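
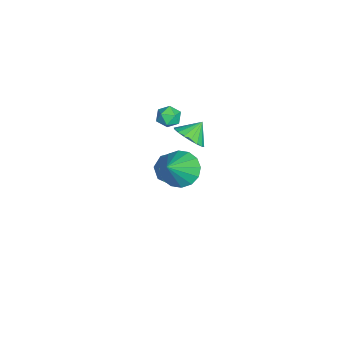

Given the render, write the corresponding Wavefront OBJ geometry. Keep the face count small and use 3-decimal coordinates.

v -3.92 2.193 -0.43
v -3.264 2.413 -0.179
v -3.896 1.267 0.319
v -3.24 1.487 0.57
v -3.843 1.883 0.717
v -3.858 2.456 0.254
v -3.302 1.224 -0.114
v -3.317 1.797 -0.577
v -2.883 1.814 0.017
v -3.217 2.222 0.531
v -3.943 1.458 -0.391
v -4.277 1.866 0.123
v -2.277 3.007 -0.35
v -1.629 2.787 0.337
v -2.883 3.653 0.43
v -1.466 3.147 0.164
v -1.465 3.48 -0.111
v -1.624 3.719 -0.433
v -1.913 3.817 -0.739
v -2.273 3.754 -0.967
v -2.635 3.544 -1.074
v -2.926 3.227 -1.037
v -3.088 2.866 -0.863
v -3.089 2.533 -0.588
v -2.93 2.294 -0.266
v -2.641 2.196 0.04
v -2.281 2.259 0.268
v -1.919 2.47 0.375
v 2.874 2.984 2.107
v 3.528 2.604 1.364
v 4.166 2.456 3.513
v 3.674 3.13 1.427
v 3.606 3.616 1.672
v 3.342 3.932 2.034
v 2.952 3.995 2.416
v 2.542 3.787 2.714
v 2.221 3.363 2.851
v 2.075 2.838 2.788
v 2.143 2.352 2.542
v 2.407 2.035 2.181
v 2.796 1.973 1.799
v 3.207 2.181 1.5
v -3.34 2.057 -4.16
v -2.67 2.013 -4.901
v -1.449 2.42 -3.82
v -2.12 2.463 -3.08
v -2.973 2.711 -4.821
v -1.753 3.118 -3.741
v -3.491 3.026 -4.354
v -2.271 3.433 -3.274
v -3.921 2.773 -3.774
v -2.701 3.18 -2.693
v -4.011 2.1 -3.42
v -2.79 2.507 -2.339
v -3.707 1.402 -3.499
v -2.487 1.809 -2.419
v -3.189 1.087 -3.966
v -1.969 1.494 -2.886
v -2.759 1.34 -4.547
v -1.539 1.747 -3.466
f 1 12 6
f 1 6 2
f 1 2 8
f 1 8 11
f 1 11 12
f 2 6 10
f 6 12 5
f 12 11 3
f 11 8 7
f 8 2 9
f 4 10 5
f 4 5 3
f 4 3 7
f 4 7 9
f 4 9 10
f 5 10 6
f 3 5 12
f 7 3 11
f 9 7 8
f 10 9 2
f 14 13 16
f 14 16 15
f 16 13 17
f 16 17 15
f 17 13 18
f 17 18 15
f 18 13 19
f 18 19 15
f 19 13 20
f 19 20 15
f 20 13 21
f 20 21 15
f 21 13 22
f 21 22 15
f 22 13 23
f 22 23 15
f 23 13 24
f 23 24 15
f 24 13 25
f 24 25 15
f 25 13 26
f 25 26 15
f 26 13 27
f 26 27 15
f 27 13 28
f 27 28 15
f 28 13 14
f 28 14 15
f 30 29 32
f 30 32 31
f 32 29 33
f 32 33 31
f 33 29 34
f 33 34 31
f 34 29 35
f 34 35 31
f 35 29 36
f 35 36 31
f 36 29 37
f 36 37 31
f 37 29 38
f 37 38 31
f 38 29 39
f 38 39 31
f 39 29 40
f 39 40 31
f 40 29 41
f 40 41 31
f 41 29 42
f 41 42 31
f 42 29 30
f 42 30 31
f 44 43 47
f 44 47 45
f 45 47 48
f 45 48 46
f 47 43 49
f 47 49 48
f 48 49 50
f 48 50 46
f 49 43 51
f 49 51 50
f 50 51 52
f 50 52 46
f 51 43 53
f 51 53 52
f 52 53 54
f 52 54 46
f 53 43 55
f 53 55 54
f 54 55 56
f 54 56 46
f 55 43 57
f 55 57 56
f 56 57 58
f 56 58 46
f 57 43 59
f 57 59 58
f 58 59 60
f 58 60 46
f 59 43 44
f 59 44 60
f 60 44 45
f 60 45 46



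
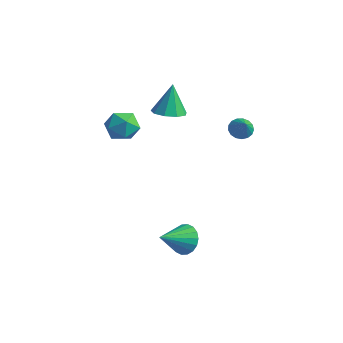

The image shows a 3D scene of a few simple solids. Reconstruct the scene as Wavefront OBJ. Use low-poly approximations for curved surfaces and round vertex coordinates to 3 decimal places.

v -3.267 -0.537 3.696
v -2.513 -0.74 2.992
v -4.287 -1.66 2.928
v -3.533 -1.863 2.224
v -3.413 -2.164 3.224
v -2.783 -1.47 3.699
v -4.017 -0.93 2.221
v -3.387 -0.236 2.696
v -2.977 -0.983 2.08
v -2.603 -1.746 2.7
v -4.197 -0.654 3.22
v -3.823 -1.417 3.84
v 0.877 3.265 2.657
v 1.262 2.936 2.188
v 1.623 2.815 3.583
v 1.406 3.231 2.215
v 1.43 3.535 2.344
v 1.326 3.776 2.544
v 1.12 3.9 2.771
v 0.859 3.879 2.971
v 0.601 3.717 3.1
v 0.407 3.451 3.127
v 0.321 3.143 3.047
v 0.362 2.862 2.877
v 0.521 2.674 2.658
v 0.762 2.621 2.438
v 1.029 2.715 2.268
v 3.153 -3.192 -1.431
v 3.701 -2.865 -0.742
v 2.947 -4.748 -0.529
v 3.319 -2.744 -0.622
v 2.904 -2.713 -0.663
v 2.538 -2.776 -0.855
v 2.294 -2.922 -1.162
v 2.22 -3.122 -1.523
v 2.332 -3.335 -1.865
v 2.605 -3.52 -2.121
v 2.988 -3.641 -2.241
v 3.403 -3.672 -2.2
v 3.769 -3.609 -2.007
v 4.012 -3.463 -1.7
v 4.086 -3.263 -1.34
v 3.975 -3.05 -0.998
v -3.544 2.365 2.283
v -3.076 1.559 2.586
v -3.796 2.915 4.137
v -2.638 2.058 2.497
v -2.624 2.701 2.308
v -3.04 3.187 2.108
v -3.692 3.288 1.989
v -4.275 2.957 2.008
v -4.516 2.349 2.156
v -4.302 1.749 2.363
v -3.733 1.436 2.533
f 1 12 6
f 1 6 2
f 1 2 8
f 1 8 11
f 1 11 12
f 2 6 10
f 6 12 5
f 12 11 3
f 11 8 7
f 8 2 9
f 4 10 5
f 4 5 3
f 4 3 7
f 4 7 9
f 4 9 10
f 5 10 6
f 3 5 12
f 7 3 11
f 9 7 8
f 10 9 2
f 14 13 16
f 14 16 15
f 16 13 17
f 16 17 15
f 17 13 18
f 17 18 15
f 18 13 19
f 18 19 15
f 19 13 20
f 19 20 15
f 20 13 21
f 20 21 15
f 21 13 22
f 21 22 15
f 22 13 23
f 22 23 15
f 23 13 24
f 23 24 15
f 24 13 25
f 24 25 15
f 25 13 26
f 25 26 15
f 26 13 27
f 26 27 15
f 27 13 14
f 27 14 15
f 29 28 31
f 29 31 30
f 31 28 32
f 31 32 30
f 32 28 33
f 32 33 30
f 33 28 34
f 33 34 30
f 34 28 35
f 34 35 30
f 35 28 36
f 35 36 30
f 36 28 37
f 36 37 30
f 37 28 38
f 37 38 30
f 38 28 39
f 38 39 30
f 39 28 40
f 39 40 30
f 40 28 41
f 40 41 30
f 41 28 42
f 41 42 30
f 42 28 43
f 42 43 30
f 43 28 29
f 43 29 30
f 45 44 47
f 45 47 46
f 47 44 48
f 47 48 46
f 48 44 49
f 48 49 46
f 49 44 50
f 49 50 46
f 50 44 51
f 50 51 46
f 51 44 52
f 51 52 46
f 52 44 53
f 52 53 46
f 53 44 54
f 53 54 46
f 54 44 45
f 54 45 46



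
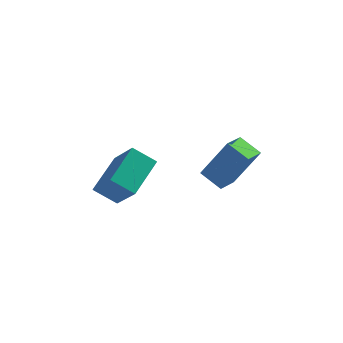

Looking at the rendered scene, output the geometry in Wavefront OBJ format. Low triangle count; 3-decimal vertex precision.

v 3.617 0.971 3.072
v 3.021 1.443 3.405
v 4.017 1.677 2.786
v 3.42 2.149 3.119
v 4.4 1.051 4.361
v 3.803 1.523 4.694
v 4.799 1.757 4.075
v 4.203 2.229 4.408
v -0.182 1.874 2.258
v 0.446 3.057 2.758
v 0.549 1.694 1.765
v 1.177 2.878 2.265
v 0.383 1.102 3.375
v 1.011 2.286 3.875
v 1.114 0.923 2.882
v 1.742 2.106 3.382
f 2 4 1
f 5 2 1
f 1 4 3
f 3 5 1
f 2 8 4
f 6 2 5
f 6 8 2
f 4 8 3
f 7 5 3
f 3 8 7
f 7 6 5
f 8 6 7
f 10 12 9
f 13 10 9
f 9 12 11
f 11 13 9
f 10 16 12
f 14 10 13
f 14 16 10
f 12 16 11
f 15 13 11
f 11 16 15
f 15 14 13
f 16 14 15



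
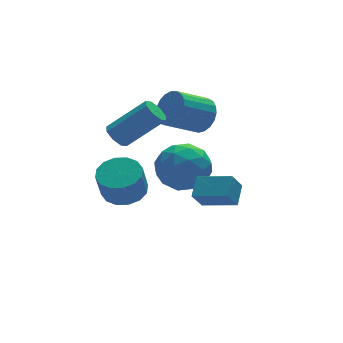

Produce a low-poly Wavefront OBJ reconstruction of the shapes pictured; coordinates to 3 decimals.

v -1.39 3.497 -0.968
v -0.777 4.164 -0.621
v -1.138 3.81 0.695
v -1.75 3.143 0.348
v -1.214 4.405 -0.676
v -1.575 4.051 0.64
v -1.698 4.403 -0.81
v -2.059 4.049 0.507
v -2.099 4.158 -0.985
v -2.46 3.804 0.331
v -2.311 3.735 -1.157
v -2.672 3.382 0.16
v -2.275 3.249 -1.277
v -2.636 2.896 0.039
v -2.002 2.83 -1.315
v -2.363 2.476 0.001
v -1.565 2.589 -1.26
v -1.926 2.235 0.056
v -1.081 2.591 -1.127
v -1.442 2.237 0.19
v -0.68 2.836 -0.951
v -1.041 2.482 0.365
v -0.468 3.258 -0.78
v -0.829 2.905 0.537
v -0.504 3.744 -0.659
v -0.865 3.391 0.657
v 1.963 3.382 2.687
v 2.363 3.668 3.429
v 0.917 3.543 4.256
v 0.517 3.258 3.513
v 2.248 3.985 3.276
v 0.802 3.86 4.103
v 2.084 4.198 3.022
v 0.639 4.073 3.849
v 1.899 4.27 2.709
v 0.454 4.145 3.536
v 1.725 4.188 2.393
v 0.28 4.064 3.22
v 1.592 3.967 2.127
v 0.147 3.843 2.954
v 1.524 3.645 1.958
v 0.078 3.521 2.785
v 1.531 3.278 1.916
v 0.085 3.153 2.742
v 1.613 2.928 2.006
v 0.167 2.804 2.833
v 1.755 2.657 2.214
v 0.309 2.533 3.041
v 1.933 2.512 2.504
v 0.488 2.387 3.331
v 2.117 2.517 2.825
v 0.671 2.392 3.652
v 2.273 2.671 3.122
v 0.828 2.547 3.949
v 2.377 2.949 3.345
v 0.931 2.824 4.171
v 2.408 3.301 3.453
v 0.963 3.177 4.28
v -0.103 3.432 0.363
v 0.907 4.182 0.273
v 1.053 1.818 -0.113
v 2.063 2.568 -0.203
v 1.537 2.352 0.923
v 0.822 3.35 1.217
v 1.138 2.65 -1.057
v 0.423 3.648 -0.763
v 1.674 3.699 -0.605
v 1.921 3.515 0.618
v 0.039 2.485 -0.458
v 0.286 2.301 0.765
v 0.3 3.949 0.36
v 1.66 2.051 -0.2
v 1.35 1.924 0.462
v 1.944 2.366 0.409
v 0.251 3.459 0.915
v 0.844 3.9 0.862
v 1.215 2.825 1.244
v 1.116 2.1 -0.702
v 1.709 2.541 -0.755
v 0.016 3.634 -0.249
v 0.61 4.076 -0.302
v 0.745 3.175 -1.084
v 1.345 4.106 -0.21
v 2.025 3.157 -0.489
v 1.481 3.205 -0.991
v 1.06 3.792 -0.818
v 1.49 3.998 0.51
v 2.17 3.049 0.23
v 1.86 2.922 0.892
v 1.44 3.508 1.065
v 1.941 3.714 -0.006
v -0.21 2.951 -0.07
v 0.47 2.002 -0.35
v 0.52 2.492 -0.905
v 0.1 3.078 -0.732
v -0.065 2.843 0.649
v 0.615 1.894 0.37
v 0.9 2.208 0.978
v 0.479 2.795 1.151
v 0.019 2.286 0.166
v -0.446 -1.121 1.262
v 0.063 -0.409 1.805
v 0.091 -0.886 0.452
v 0.6 -0.174 0.995
v 0.58 -2.146 1.645
v 1.089 -1.434 2.188
v 1.117 -1.911 0.835
v 1.626 -1.199 1.378
v -1.655 3.599 2.194
v -1.207 3.695 1.762
v 0.283 3.176 3.193
v -0.165 3.081 3.626
v -1.309 4.094 2.013
v 0.181 3.575 3.444
v -1.614 4.203 2.37
v -0.124 3.684 3.801
v -1.943 3.958 2.625
v -0.453 3.44 4.056
v -2.103 3.504 2.627
v -0.613 2.985 4.058
v -2.001 3.105 2.376
v -0.511 2.586 3.807
v -1.696 2.996 2.019
v -0.206 2.477 3.45
v -1.367 3.24 1.764
v 0.123 2.722 3.195
f 2 1 5
f 2 5 3
f 3 5 6
f 3 6 4
f 5 1 7
f 5 7 6
f 6 7 8
f 6 8 4
f 7 1 9
f 7 9 8
f 8 9 10
f 8 10 4
f 9 1 11
f 9 11 10
f 10 11 12
f 10 12 4
f 11 1 13
f 11 13 12
f 12 13 14
f 12 14 4
f 13 1 15
f 13 15 14
f 14 15 16
f 14 16 4
f 15 1 17
f 15 17 16
f 16 17 18
f 16 18 4
f 17 1 19
f 17 19 18
f 18 19 20
f 18 20 4
f 19 1 21
f 19 21 20
f 20 21 22
f 20 22 4
f 21 1 23
f 21 23 22
f 22 23 24
f 22 24 4
f 23 1 25
f 23 25 24
f 24 25 26
f 24 26 4
f 25 1 2
f 25 2 26
f 26 2 3
f 26 3 4
f 28 27 31
f 28 31 29
f 29 31 32
f 29 32 30
f 31 27 33
f 31 33 32
f 32 33 34
f 32 34 30
f 33 27 35
f 33 35 34
f 34 35 36
f 34 36 30
f 35 27 37
f 35 37 36
f 36 37 38
f 36 38 30
f 37 27 39
f 37 39 38
f 38 39 40
f 38 40 30
f 39 27 41
f 39 41 40
f 40 41 42
f 40 42 30
f 41 27 43
f 41 43 42
f 42 43 44
f 42 44 30
f 43 27 45
f 43 45 44
f 44 45 46
f 44 46 30
f 45 27 47
f 45 47 46
f 46 47 48
f 46 48 30
f 47 27 49
f 47 49 48
f 48 49 50
f 48 50 30
f 49 27 51
f 49 51 50
f 50 51 52
f 50 52 30
f 51 27 53
f 51 53 52
f 52 53 54
f 52 54 30
f 53 27 55
f 53 55 54
f 54 55 56
f 54 56 30
f 55 27 57
f 55 57 56
f 56 57 58
f 56 58 30
f 57 27 28
f 57 28 58
f 58 28 29
f 58 29 30
f 59 96 75
f 96 70 99
f 75 99 64
f 96 99 75
f 59 75 71
f 75 64 76
f 71 76 60
f 75 76 71
f 59 71 80
f 71 60 81
f 80 81 66
f 71 81 80
f 59 80 92
f 80 66 95
f 92 95 69
f 80 95 92
f 59 92 96
f 92 69 100
f 96 100 70
f 92 100 96
f 60 76 87
f 76 64 90
f 87 90 68
f 76 90 87
f 64 99 77
f 99 70 98
f 77 98 63
f 99 98 77
f 70 100 97
f 100 69 93
f 97 93 61
f 100 93 97
f 69 95 94
f 95 66 82
f 94 82 65
f 95 82 94
f 66 81 86
f 81 60 83
f 86 83 67
f 81 83 86
f 62 88 74
f 88 68 89
f 74 89 63
f 88 89 74
f 62 74 72
f 74 63 73
f 72 73 61
f 74 73 72
f 62 72 79
f 72 61 78
f 79 78 65
f 72 78 79
f 62 79 84
f 79 65 85
f 84 85 67
f 79 85 84
f 62 84 88
f 84 67 91
f 88 91 68
f 84 91 88
f 63 89 77
f 89 68 90
f 77 90 64
f 89 90 77
f 61 73 97
f 73 63 98
f 97 98 70
f 73 98 97
f 65 78 94
f 78 61 93
f 94 93 69
f 78 93 94
f 67 85 86
f 85 65 82
f 86 82 66
f 85 82 86
f 68 91 87
f 91 67 83
f 87 83 60
f 91 83 87
f 102 104 101
f 105 102 101
f 101 104 103
f 103 105 101
f 102 108 104
f 106 102 105
f 106 108 102
f 104 108 103
f 107 105 103
f 103 108 107
f 107 106 105
f 108 106 107
f 110 109 113
f 110 113 111
f 111 113 114
f 111 114 112
f 113 109 115
f 113 115 114
f 114 115 116
f 114 116 112
f 115 109 117
f 115 117 116
f 116 117 118
f 116 118 112
f 117 109 119
f 117 119 118
f 118 119 120
f 118 120 112
f 119 109 121
f 119 121 120
f 120 121 122
f 120 122 112
f 121 109 123
f 121 123 122
f 122 123 124
f 122 124 112
f 123 109 125
f 123 125 124
f 124 125 126
f 124 126 112
f 125 109 110
f 125 110 126
f 126 110 111
f 126 111 112



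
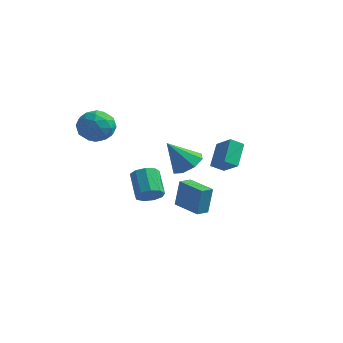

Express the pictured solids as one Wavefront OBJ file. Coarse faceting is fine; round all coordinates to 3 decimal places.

v -3.746 -1.935 2.918
v -3.226 -1.611 3.912
v -3.474 -3.749 3.368
v -2.954 -3.425 4.362
v -4.101 -3.256 4.22
v -4.269 -2.135 3.942
v -2.431 -3.225 3.338
v -2.599 -2.104 3.06
v -2.414 -2.408 4.171
v -3.446 -2.428 4.717
v -3.254 -2.932 2.563
v -4.286 -2.952 3.109
v -3.51 -1.614 3.376
v -3.19 -3.746 3.904
v -3.864 -3.647 3.821
v -3.559 -3.457 4.405
v -4.123 -1.922 3.394
v -3.817 -1.732 3.978
v -4.331 -2.699 4.159
v -2.883 -3.628 3.302
v -2.577 -3.438 3.886
v -3.141 -1.903 2.875
v -2.836 -1.713 3.459
v -2.369 -2.661 3.121
v -2.727 -1.892 4.112
v -2.567 -2.958 4.377
v -2.26 -2.84 3.775
v -2.359 -2.181 3.612
v -3.334 -1.903 4.433
v -3.174 -2.97 4.697
v -3.848 -2.871 4.614
v -3.946 -2.212 4.451
v -2.856 -2.372 4.585
v -3.526 -2.39 2.583
v -3.366 -3.457 2.847
v -2.754 -3.148 2.829
v -2.852 -2.489 2.666
v -4.133 -2.402 2.903
v -3.973 -3.468 3.168
v -4.341 -3.179 3.668
v -4.44 -2.52 3.505
v -3.844 -2.988 2.695
v -1.323 2.357 -4.046
v -1.134 2.573 -2.249
v -1.075 3.171 -4.17
v -0.886 3.387 -2.373
v 0.466 1.793 -4.167
v 0.655 2.009 -2.37
v 0.714 2.607 -4.291
v 0.903 2.823 -2.494
v 3.101 -1.51 1.601
v 4.186 -1.949 2.369
v 2.813 -0.291 2.706
v 3.898 -0.731 3.474
v 3.642 -0.969 1.146
v 4.727 -1.409 1.914
v 3.354 0.249 2.251
v 4.439 -0.19 3.019
v -2.807 2.063 -3.589
v -2.476 1.62 -2.904
v -3.462 2.674 -1.746
v -3.793 3.117 -2.431
v -2.125 2.092 -3.033
v -3.111 3.146 -1.876
v -2.093 2.549 -3.423
v -3.079 3.603 -2.266
v -2.395 2.78 -3.89
v -3.381 3.834 -2.733
v -2.89 2.675 -4.216
v -3.876 3.729 -3.059
v -3.346 2.283 -4.248
v -4.332 3.337 -3.091
v -3.55 1.789 -3.972
v -4.536 2.843 -2.815
v -3.406 1.423 -3.516
v -4.393 2.477 -2.359
v -2.982 1.356 -3.094
v -3.968 2.41 -1.937
v 0.511 0.603 0.343
v 0.966 1.354 0.918
v -0.411 -0.103 1.997
v 0.256 1.583 0.619
v -0.305 1.238 0.159
v -0.388 0.52 -0.193
v 0.056 -0.149 -0.231
v 0.766 -0.378 0.067
v 1.327 -0.032 0.527
v 1.41 0.685 0.88
f 1 38 17
f 38 12 41
f 17 41 6
f 38 41 17
f 1 17 13
f 17 6 18
f 13 18 2
f 17 18 13
f 1 13 22
f 13 2 23
f 22 23 8
f 13 23 22
f 1 22 34
f 22 8 37
f 34 37 11
f 22 37 34
f 1 34 38
f 34 11 42
f 38 42 12
f 34 42 38
f 2 18 29
f 18 6 32
f 29 32 10
f 18 32 29
f 6 41 19
f 41 12 40
f 19 40 5
f 41 40 19
f 12 42 39
f 42 11 35
f 39 35 3
f 42 35 39
f 11 37 36
f 37 8 24
f 36 24 7
f 37 24 36
f 8 23 28
f 23 2 25
f 28 25 9
f 23 25 28
f 4 30 16
f 30 10 31
f 16 31 5
f 30 31 16
f 4 16 14
f 16 5 15
f 14 15 3
f 16 15 14
f 4 14 21
f 14 3 20
f 21 20 7
f 14 20 21
f 4 21 26
f 21 7 27
f 26 27 9
f 21 27 26
f 4 26 30
f 26 9 33
f 30 33 10
f 26 33 30
f 5 31 19
f 31 10 32
f 19 32 6
f 31 32 19
f 3 15 39
f 15 5 40
f 39 40 12
f 15 40 39
f 7 20 36
f 20 3 35
f 36 35 11
f 20 35 36
f 9 27 28
f 27 7 24
f 28 24 8
f 27 24 28
f 10 33 29
f 33 9 25
f 29 25 2
f 33 25 29
f 44 46 43
f 47 44 43
f 43 46 45
f 45 47 43
f 44 50 46
f 48 44 47
f 48 50 44
f 46 50 45
f 49 47 45
f 45 50 49
f 49 48 47
f 50 48 49
f 52 54 51
f 55 52 51
f 51 54 53
f 53 55 51
f 52 58 54
f 56 52 55
f 56 58 52
f 54 58 53
f 57 55 53
f 53 58 57
f 57 56 55
f 58 56 57
f 60 59 63
f 60 63 61
f 61 63 64
f 61 64 62
f 63 59 65
f 63 65 64
f 64 65 66
f 64 66 62
f 65 59 67
f 65 67 66
f 66 67 68
f 66 68 62
f 67 59 69
f 67 69 68
f 68 69 70
f 68 70 62
f 69 59 71
f 69 71 70
f 70 71 72
f 70 72 62
f 71 59 73
f 71 73 72
f 72 73 74
f 72 74 62
f 73 59 75
f 73 75 74
f 74 75 76
f 74 76 62
f 75 59 77
f 75 77 76
f 76 77 78
f 76 78 62
f 77 59 60
f 77 60 78
f 78 60 61
f 78 61 62
f 80 79 82
f 80 82 81
f 82 79 83
f 82 83 81
f 83 79 84
f 83 84 81
f 84 79 85
f 84 85 81
f 85 79 86
f 85 86 81
f 86 79 87
f 86 87 81
f 87 79 88
f 87 88 81
f 88 79 80
f 88 80 81



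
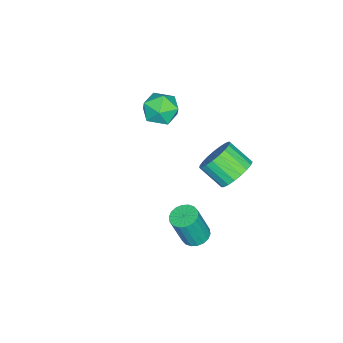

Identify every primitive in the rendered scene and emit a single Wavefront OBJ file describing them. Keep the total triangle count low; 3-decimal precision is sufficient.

v -1.613 2.132 1.374
v -0.821 1.663 0.868
v -0.976 0.419 1.78
v -1.767 0.888 2.286
v -0.612 1.872 1.189
v -0.767 0.628 2.101
v -0.576 2.127 1.542
v -0.731 0.882 2.454
v -0.72 2.382 1.866
v -0.874 1.138 2.778
v -1.017 2.594 2.105
v -1.172 1.35 3.017
v -1.418 2.726 2.218
v -1.572 1.482 3.129
v -1.852 2.755 2.185
v -2.007 1.511 3.096
v -2.245 2.677 2.011
v -2.399 1.433 2.923
v -2.529 2.505 1.728
v -2.683 1.26 2.639
v -2.654 2.268 1.383
v -2.808 1.023 2.294
v -2.599 2.007 1.037
v -2.754 0.763 1.948
v -2.374 1.768 0.749
v -2.528 0.524 1.66
v -2.017 1.592 0.569
v -2.171 0.348 1.481
v -1.59 1.51 0.529
v -1.745 0.266 1.44
v -1.167 1.535 0.634
v -1.322 0.291 1.546
v -3.264 -1.717 3.523
v -2.631 -1.999 2.704
v -3.869 -3.341 3.616
v -3.236 -3.623 2.797
v -2.805 -3.375 3.747
v -2.431 -2.372 3.69
v -4.069 -2.968 2.63
v -3.695 -1.965 2.573
v -3.129 -2.773 2.152
v -2.348 -3.024 2.842
v -4.152 -2.316 3.478
v -3.371 -2.567 4.168
v 2.805 1.882 0.826
v 3.507 1.943 0.676
v 3.936 1.499 2.504
v 3.235 1.438 2.654
v 3.427 2.24 0.766
v 3.857 1.796 2.595
v 3.224 2.466 0.869
v 3.654 2.022 2.697
v 2.938 2.576 0.963
v 3.368 2.132 2.791
v 2.626 2.549 1.03
v 3.056 2.105 2.858
v 2.349 2.389 1.056
v 2.779 1.946 2.885
v 2.163 2.13 1.037
v 2.593 1.686 2.865
v 2.104 1.821 0.976
v 2.533 1.377 2.804
v 2.183 1.524 0.885
v 2.613 1.08 2.714
v 2.386 1.298 0.783
v 2.816 0.854 2.611
v 2.672 1.188 0.689
v 3.102 0.744 2.517
v 2.984 1.215 0.622
v 3.414 0.771 2.45
v 3.261 1.374 0.595
v 3.691 0.931 2.424
v 3.447 1.634 0.615
v 3.877 1.19 2.443
f 2 1 5
f 2 5 3
f 3 5 6
f 3 6 4
f 5 1 7
f 5 7 6
f 6 7 8
f 6 8 4
f 7 1 9
f 7 9 8
f 8 9 10
f 8 10 4
f 9 1 11
f 9 11 10
f 10 11 12
f 10 12 4
f 11 1 13
f 11 13 12
f 12 13 14
f 12 14 4
f 13 1 15
f 13 15 14
f 14 15 16
f 14 16 4
f 15 1 17
f 15 17 16
f 16 17 18
f 16 18 4
f 17 1 19
f 17 19 18
f 18 19 20
f 18 20 4
f 19 1 21
f 19 21 20
f 20 21 22
f 20 22 4
f 21 1 23
f 21 23 22
f 22 23 24
f 22 24 4
f 23 1 25
f 23 25 24
f 24 25 26
f 24 26 4
f 25 1 27
f 25 27 26
f 26 27 28
f 26 28 4
f 27 1 29
f 27 29 28
f 28 29 30
f 28 30 4
f 29 1 31
f 29 31 30
f 30 31 32
f 30 32 4
f 31 1 2
f 31 2 32
f 32 2 3
f 32 3 4
f 33 44 38
f 33 38 34
f 33 34 40
f 33 40 43
f 33 43 44
f 34 38 42
f 38 44 37
f 44 43 35
f 43 40 39
f 40 34 41
f 36 42 37
f 36 37 35
f 36 35 39
f 36 39 41
f 36 41 42
f 37 42 38
f 35 37 44
f 39 35 43
f 41 39 40
f 42 41 34
f 46 45 49
f 46 49 47
f 47 49 50
f 47 50 48
f 49 45 51
f 49 51 50
f 50 51 52
f 50 52 48
f 51 45 53
f 51 53 52
f 52 53 54
f 52 54 48
f 53 45 55
f 53 55 54
f 54 55 56
f 54 56 48
f 55 45 57
f 55 57 56
f 56 57 58
f 56 58 48
f 57 45 59
f 57 59 58
f 58 59 60
f 58 60 48
f 59 45 61
f 59 61 60
f 60 61 62
f 60 62 48
f 61 45 63
f 61 63 62
f 62 63 64
f 62 64 48
f 63 45 65
f 63 65 64
f 64 65 66
f 64 66 48
f 65 45 67
f 65 67 66
f 66 67 68
f 66 68 48
f 67 45 69
f 67 69 68
f 68 69 70
f 68 70 48
f 69 45 71
f 69 71 70
f 70 71 72
f 70 72 48
f 71 45 73
f 71 73 72
f 72 73 74
f 72 74 48
f 73 45 46
f 73 46 74
f 74 46 47
f 74 47 48



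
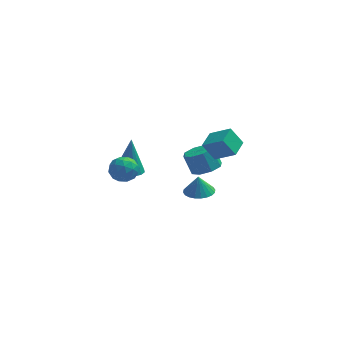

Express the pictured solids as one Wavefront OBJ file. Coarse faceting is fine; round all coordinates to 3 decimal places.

v 0.401 2.073 -1.803
v 1.141 2.419 -1.608
v 0.699 2.754 -0.522
v -0.041 2.407 -0.717
v 0.744 2.834 -1.898
v 0.301 3.168 -0.811
v 0.146 2.802 -2.132
v -0.297 3.137 -1.045
v -0.302 2.344 -2.173
v -0.745 2.678 -1.087
v -0.339 1.726 -1.998
v -0.781 2.061 -0.912
v 0.059 1.312 -1.709
v -0.384 1.646 -0.622
v 0.657 1.343 -1.475
v 0.214 1.678 -0.388
v 1.105 1.802 -1.433
v 0.662 2.136 -0.347
v -3.92 -3.56 3
v -3.55 -3.236 2.411
v -3.23 -4.584 2.869
v -2.86 -4.26 2.28
v -2.756 -3.993 2.992
v -3.183 -3.36 3.073
v -3.597 -4.46 2.207
v -4.024 -3.827 2.288
v -3.351 -3.792 1.921
v -2.831 -3.503 2.406
v -3.949 -4.317 2.874
v -3.429 -4.028 3.359
v -3.796 -3.308 2.717
v -2.984 -4.512 2.563
v -2.923 -4.355 2.982
v -2.706 -4.165 2.635
v -3.58 -3.381 3.106
v -3.362 -3.19 2.76
v -2.895 -3.636 3.102
v -3.418 -4.63 2.52
v -3.2 -4.439 2.174
v -4.074 -3.655 2.645
v -3.857 -3.465 2.298
v -3.885 -4.184 2.178
v -3.461 -3.444 2.082
v -3.055 -4.046 2.006
v -3.489 -4.164 1.963
v -3.74 -3.792 2.01
v -3.155 -3.275 2.368
v -2.75 -3.877 2.291
v -2.689 -3.72 2.71
v -2.939 -3.348 2.757
v -3.038 -3.601 2.08
v -4.03 -3.943 2.989
v -3.625 -4.545 2.912
v -3.841 -4.472 2.523
v -4.091 -4.1 2.57
v -3.725 -3.774 3.274
v -3.319 -4.376 3.198
v -3.04 -4.028 3.27
v -3.291 -3.656 3.317
v -3.742 -4.219 3.2
v -3.553 2.802 -2.659
v -2.833 3.089 -2.745
v -3.467 3.218 -0.541
v -3.078 3.405 -2.797
v -3.451 3.56 -2.812
v -3.851 3.512 -2.786
v -4.171 3.273 -2.726
v -4.326 2.908 -2.648
v -4.273 2.515 -2.573
v -4.028 2.199 -2.521
v -3.655 2.044 -2.506
v -3.255 2.092 -2.532
v -2.935 2.331 -2.591
v -2.78 2.696 -2.669
v 0.177 0.488 1.153
v 1.198 0.03 1.872
v 0.545 1.526 1.292
v 1.566 1.068 2.012
v 0.814 0.392 0.188
v 1.835 -0.066 0.908
v 1.182 1.43 0.328
v 2.203 0.972 1.047
v 0.087 -1.015 -1.147
v 0.718 -1.484 -1.072
v 0.033 -0.925 -0.133
v 0.851 -1.207 -1.09
v 0.868 -0.9 -1.116
v 0.766 -0.611 -1.147
v 0.561 -0.383 -1.178
v 0.283 -0.252 -1.204
v -0.024 -0.236 -1.222
v -0.315 -0.339 -1.228
v -0.544 -0.545 -1.222
v -0.677 -0.823 -1.205
v -0.694 -1.129 -1.179
v -0.592 -1.418 -1.148
v -0.387 -1.646 -1.117
v -0.109 -1.778 -1.09
v 0.198 -1.793 -1.073
v 0.488 -1.69 -1.066
f 2 1 5
f 2 5 3
f 3 5 6
f 3 6 4
f 5 1 7
f 5 7 6
f 6 7 8
f 6 8 4
f 7 1 9
f 7 9 8
f 8 9 10
f 8 10 4
f 9 1 11
f 9 11 10
f 10 11 12
f 10 12 4
f 11 1 13
f 11 13 12
f 12 13 14
f 12 14 4
f 13 1 15
f 13 15 14
f 14 15 16
f 14 16 4
f 15 1 17
f 15 17 16
f 16 17 18
f 16 18 4
f 17 1 2
f 17 2 18
f 18 2 3
f 18 3 4
f 19 56 35
f 56 30 59
f 35 59 24
f 56 59 35
f 19 35 31
f 35 24 36
f 31 36 20
f 35 36 31
f 19 31 40
f 31 20 41
f 40 41 26
f 31 41 40
f 19 40 52
f 40 26 55
f 52 55 29
f 40 55 52
f 19 52 56
f 52 29 60
f 56 60 30
f 52 60 56
f 20 36 47
f 36 24 50
f 47 50 28
f 36 50 47
f 24 59 37
f 59 30 58
f 37 58 23
f 59 58 37
f 30 60 57
f 60 29 53
f 57 53 21
f 60 53 57
f 29 55 54
f 55 26 42
f 54 42 25
f 55 42 54
f 26 41 46
f 41 20 43
f 46 43 27
f 41 43 46
f 22 48 34
f 48 28 49
f 34 49 23
f 48 49 34
f 22 34 32
f 34 23 33
f 32 33 21
f 34 33 32
f 22 32 39
f 32 21 38
f 39 38 25
f 32 38 39
f 22 39 44
f 39 25 45
f 44 45 27
f 39 45 44
f 22 44 48
f 44 27 51
f 48 51 28
f 44 51 48
f 23 49 37
f 49 28 50
f 37 50 24
f 49 50 37
f 21 33 57
f 33 23 58
f 57 58 30
f 33 58 57
f 25 38 54
f 38 21 53
f 54 53 29
f 38 53 54
f 27 45 46
f 45 25 42
f 46 42 26
f 45 42 46
f 28 51 47
f 51 27 43
f 47 43 20
f 51 43 47
f 62 61 64
f 62 64 63
f 64 61 65
f 64 65 63
f 65 61 66
f 65 66 63
f 66 61 67
f 66 67 63
f 67 61 68
f 67 68 63
f 68 61 69
f 68 69 63
f 69 61 70
f 69 70 63
f 70 61 71
f 70 71 63
f 71 61 72
f 71 72 63
f 72 61 73
f 72 73 63
f 73 61 74
f 73 74 63
f 74 61 62
f 74 62 63
f 76 78 75
f 79 76 75
f 75 78 77
f 77 79 75
f 76 82 78
f 80 76 79
f 80 82 76
f 78 82 77
f 81 79 77
f 77 82 81
f 81 80 79
f 82 80 81
f 84 83 86
f 84 86 85
f 86 83 87
f 86 87 85
f 87 83 88
f 87 88 85
f 88 83 89
f 88 89 85
f 89 83 90
f 89 90 85
f 90 83 91
f 90 91 85
f 91 83 92
f 91 92 85
f 92 83 93
f 92 93 85
f 93 83 94
f 93 94 85
f 94 83 95
f 94 95 85
f 95 83 96
f 95 96 85
f 96 83 97
f 96 97 85
f 97 83 98
f 97 98 85
f 98 83 99
f 98 99 85
f 99 83 100
f 99 100 85
f 100 83 84
f 100 84 85



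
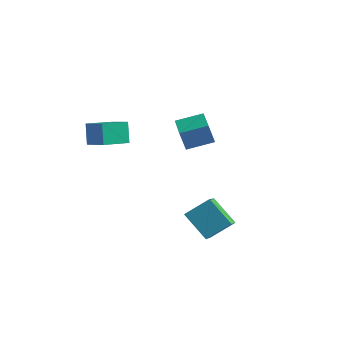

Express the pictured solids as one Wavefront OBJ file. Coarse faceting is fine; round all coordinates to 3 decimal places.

v -4.677 -2.81 2.468
v -3.4 -3.219 3.139
v -4.018 -1.437 2.049
v -2.741 -1.845 2.72
v -4.259 -3.355 1.34
v -2.982 -3.763 2.011
v -3.6 -1.981 0.921
v -2.323 -2.39 1.592
v -0.058 -0.576 0.815
v -0.4 -0.664 1.973
v -1.16 0.818 0.597
v -1.502 0.729 1.754
v 1.082 0.391 1.226
v 0.74 0.302 2.383
v -0.02 1.784 1.007
v -0.362 1.696 2.165
v 1.599 -3.539 -1.686
v 2.481 -2.563 -0.828
v 1.033 -2.094 -2.747
v 1.916 -1.118 -1.89
v 3.024 -3.822 -2.83
v 3.907 -2.846 -1.973
v 2.459 -2.377 -3.892
v 3.341 -1.401 -3.034
f 2 4 1
f 5 2 1
f 1 4 3
f 3 5 1
f 2 8 4
f 6 2 5
f 6 8 2
f 4 8 3
f 7 5 3
f 3 8 7
f 7 6 5
f 8 6 7
f 10 12 9
f 13 10 9
f 9 12 11
f 11 13 9
f 10 16 12
f 14 10 13
f 14 16 10
f 12 16 11
f 15 13 11
f 11 16 15
f 15 14 13
f 16 14 15
f 18 20 17
f 21 18 17
f 17 20 19
f 19 21 17
f 18 24 20
f 22 18 21
f 22 24 18
f 20 24 19
f 23 21 19
f 19 24 23
f 23 22 21
f 24 22 23



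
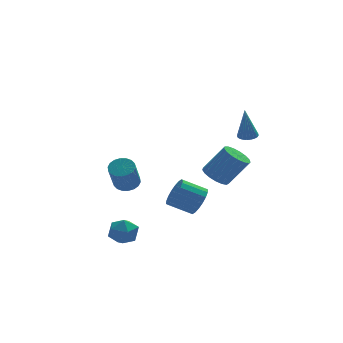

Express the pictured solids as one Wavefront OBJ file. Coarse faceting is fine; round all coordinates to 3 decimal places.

v 1.798 -2.351 0.236
v 2.411 -2.618 -0.238
v 3.476 -2.816 1.249
v 2.862 -2.549 1.724
v 2.465 -2.23 -0.225
v 3.529 -2.428 1.262
v 2.366 -1.869 -0.106
v 3.43 -2.067 1.381
v 2.137 -1.619 0.091
v 3.201 -1.817 1.579
v 1.83 -1.536 0.322
v 2.895 -1.734 1.809
v 1.516 -1.64 0.533
v 2.581 -1.838 2.02
v 1.266 -1.907 0.676
v 2.331 -2.105 2.163
v 1.138 -2.276 0.718
v 2.203 -2.474 2.206
v 1.162 -2.662 0.65
v 2.226 -2.86 2.138
v 1.33 -2.976 0.487
v 2.395 -3.174 1.975
v 1.606 -3.148 0.267
v 2.671 -3.346 1.755
v 1.926 -3.137 0.04
v 2.991 -3.335 1.527
v 2.216 -2.946 -0.143
v 3.281 -3.143 1.345
v -3.264 -2.915 -2.826
v -2.52 -3.368 -2.875
v -3.86 -3.972 -2.105
v -3.116 -4.425 -2.154
v -3.157 -3.706 -1.661
v -2.788 -3.053 -2.107
v -3.592 -4.287 -2.873
v -3.223 -3.634 -3.319
v -2.722 -4.216 -2.905
v -2.454 -3.857 -2.156
v -3.926 -3.483 -2.824
v -3.658 -3.124 -2.075
v 1.649 0.387 -2.847
v 1.999 0.036 -2.06
v 0.74 0.343 -1.365
v 0.391 0.693 -2.153
v 2.107 0.435 -2.039
v 0.848 0.742 -1.345
v 2.125 0.824 -2.179
v 0.866 1.131 -1.484
v 2.049 1.127 -2.451
v 0.79 1.434 -1.756
v 1.893 1.283 -2.801
v 0.635 1.59 -2.107
v 1.69 1.261 -3.161
v 0.431 1.568 -2.466
v 1.478 1.066 -3.458
v 0.219 1.373 -2.764
v 1.3 0.737 -3.635
v 0.041 1.044 -2.94
v 1.192 0.338 -3.655
v -0.067 0.645 -2.961
v 1.174 -0.051 -3.516
v -0.085 0.256 -2.821
v 1.25 -0.354 -3.244
v -0.009 -0.047 -2.549
v 1.405 -0.51 -2.893
v 0.147 -0.203 -2.199
v 1.609 -0.488 -2.534
v 0.35 -0.181 -1.839
v 1.821 -0.293 -2.236
v 0.562 0.014 -1.542
v 3.45 -2.346 2.935
v 3.943 -2.145 3.022
v 3.21 -2.574 4.805
v 3.826 -1.97 3.029
v 3.652 -1.852 3.021
v 3.446 -1.81 3
v 3.242 -1.849 2.969
v 3.069 -1.963 2.932
v 2.953 -2.136 2.897
v 2.914 -2.341 2.867
v 2.956 -2.546 2.847
v 3.073 -2.721 2.841
v 3.248 -2.839 2.848
v 3.453 -2.882 2.869
v 3.658 -2.843 2.9
v 3.831 -2.728 2.937
v 3.946 -2.555 2.972
v 3.985 -2.351 3.002
v -1.988 1.326 -1.453
v -1.299 1.329 -1.246
v -1.742 0.497 0.24
v -2.432 0.494 0.033
v -1.411 1.604 -1.125
v -1.854 0.772 0.361
v -1.637 1.824 -1.07
v -2.08 0.992 0.417
v -1.933 1.945 -1.09
v -2.376 1.113 0.396
v -2.239 1.944 -1.182
v -2.683 1.112 0.304
v -2.497 1.82 -1.328
v -2.94 0.989 0.158
v -2.653 1.599 -1.499
v -3.096 0.767 -0.012
v -2.678 1.323 -1.66
v -3.121 0.491 -0.174
v -2.566 1.048 -1.781
v -3.009 0.216 -0.295
v -2.34 0.828 -1.837
v -2.783 -0.004 -0.35
v -2.044 0.707 -1.816
v -2.487 -0.125 -0.33
v -1.737 0.708 -1.724
v -2.181 -0.124 -0.238
v -1.48 0.831 -1.578
v -1.923 -0 -0.092
v -1.324 1.053 -1.408
v -1.767 0.221 0.079
f 2 1 5
f 2 5 3
f 3 5 6
f 3 6 4
f 5 1 7
f 5 7 6
f 6 7 8
f 6 8 4
f 7 1 9
f 7 9 8
f 8 9 10
f 8 10 4
f 9 1 11
f 9 11 10
f 10 11 12
f 10 12 4
f 11 1 13
f 11 13 12
f 12 13 14
f 12 14 4
f 13 1 15
f 13 15 14
f 14 15 16
f 14 16 4
f 15 1 17
f 15 17 16
f 16 17 18
f 16 18 4
f 17 1 19
f 17 19 18
f 18 19 20
f 18 20 4
f 19 1 21
f 19 21 20
f 20 21 22
f 20 22 4
f 21 1 23
f 21 23 22
f 22 23 24
f 22 24 4
f 23 1 25
f 23 25 24
f 24 25 26
f 24 26 4
f 25 1 27
f 25 27 26
f 26 27 28
f 26 28 4
f 27 1 2
f 27 2 28
f 28 2 3
f 28 3 4
f 29 40 34
f 29 34 30
f 29 30 36
f 29 36 39
f 29 39 40
f 30 34 38
f 34 40 33
f 40 39 31
f 39 36 35
f 36 30 37
f 32 38 33
f 32 33 31
f 32 31 35
f 32 35 37
f 32 37 38
f 33 38 34
f 31 33 40
f 35 31 39
f 37 35 36
f 38 37 30
f 42 41 45
f 42 45 43
f 43 45 46
f 43 46 44
f 45 41 47
f 45 47 46
f 46 47 48
f 46 48 44
f 47 41 49
f 47 49 48
f 48 49 50
f 48 50 44
f 49 41 51
f 49 51 50
f 50 51 52
f 50 52 44
f 51 41 53
f 51 53 52
f 52 53 54
f 52 54 44
f 53 41 55
f 53 55 54
f 54 55 56
f 54 56 44
f 55 41 57
f 55 57 56
f 56 57 58
f 56 58 44
f 57 41 59
f 57 59 58
f 58 59 60
f 58 60 44
f 59 41 61
f 59 61 60
f 60 61 62
f 60 62 44
f 61 41 63
f 61 63 62
f 62 63 64
f 62 64 44
f 63 41 65
f 63 65 64
f 64 65 66
f 64 66 44
f 65 41 67
f 65 67 66
f 66 67 68
f 66 68 44
f 67 41 69
f 67 69 68
f 68 69 70
f 68 70 44
f 69 41 42
f 69 42 70
f 70 42 43
f 70 43 44
f 72 71 74
f 72 74 73
f 74 71 75
f 74 75 73
f 75 71 76
f 75 76 73
f 76 71 77
f 76 77 73
f 77 71 78
f 77 78 73
f 78 71 79
f 78 79 73
f 79 71 80
f 79 80 73
f 80 71 81
f 80 81 73
f 81 71 82
f 81 82 73
f 82 71 83
f 82 83 73
f 83 71 84
f 83 84 73
f 84 71 85
f 84 85 73
f 85 71 86
f 85 86 73
f 86 71 87
f 86 87 73
f 87 71 88
f 87 88 73
f 88 71 72
f 88 72 73
f 90 89 93
f 90 93 91
f 91 93 94
f 91 94 92
f 93 89 95
f 93 95 94
f 94 95 96
f 94 96 92
f 95 89 97
f 95 97 96
f 96 97 98
f 96 98 92
f 97 89 99
f 97 99 98
f 98 99 100
f 98 100 92
f 99 89 101
f 99 101 100
f 100 101 102
f 100 102 92
f 101 89 103
f 101 103 102
f 102 103 104
f 102 104 92
f 103 89 105
f 103 105 104
f 104 105 106
f 104 106 92
f 105 89 107
f 105 107 106
f 106 107 108
f 106 108 92
f 107 89 109
f 107 109 108
f 108 109 110
f 108 110 92
f 109 89 111
f 109 111 110
f 110 111 112
f 110 112 92
f 111 89 113
f 111 113 112
f 112 113 114
f 112 114 92
f 113 89 115
f 113 115 114
f 114 115 116
f 114 116 92
f 115 89 117
f 115 117 116
f 116 117 118
f 116 118 92
f 117 89 90
f 117 90 118
f 118 90 91
f 118 91 92



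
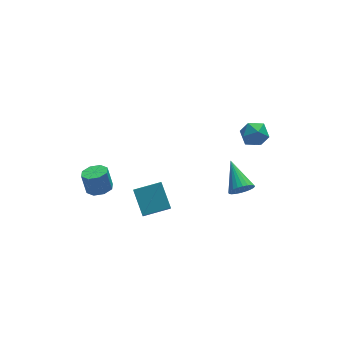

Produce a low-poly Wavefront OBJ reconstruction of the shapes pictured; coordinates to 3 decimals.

v 3.274 -2.816 3.39
v 4.098 -2.587 3.562
v 3.662 -4.173 3.338
v 4.486 -3.944 3.51
v 3.873 -3.862 4.125
v 3.634 -3.024 4.158
v 4.126 -3.736 2.742
v 3.887 -2.898 2.775
v 4.625 -3.156 3.161
v 4.469 -3.234 4.016
v 3.291 -3.526 2.884
v 3.135 -3.604 3.739
v 2.596 -4.842 0.359
v 2.951 -4.577 -0.234
v 2.664 -3.098 1.181
v 2.676 -4.531 -0.308
v 2.389 -4.533 -0.281
v 2.133 -4.581 -0.156
v 1.947 -4.67 0.047
v 1.861 -4.784 0.297
v 1.886 -4.908 0.557
v 2.019 -5.021 0.787
v 2.24 -5.108 0.951
v 2.515 -5.153 1.025
v 2.803 -5.152 0.998
v 3.059 -5.103 0.874
v 3.244 -5.015 0.671
v 3.331 -4.9 0.42
v 3.306 -4.777 0.161
v 3.172 -4.663 -0.069
v -1.825 -1.554 -3.914
v -2.019 -2.071 -3.202
v -1.853 -0.167 -2.914
v -2.047 -0.684 -2.203
v -0.253 -1.736 -3.617
v -0.447 -2.253 -2.906
v -0.281 -0.349 -2.618
v -0.475 -0.866 -1.906
v -3.518 0.72 -2.964
v -2.963 0.223 -2.733
v -3.107 0.622 -1.526
v -3.662 1.12 -1.756
v -2.743 0.757 -2.884
v -2.887 1.156 -1.676
v -2.977 1.27 -3.081
v -3.121 1.669 -1.873
v -3.528 1.46 -3.21
v -3.671 1.86 -2.002
v -4.073 1.218 -3.194
v -4.217 1.617 -1.987
v -4.293 0.684 -3.044
v -4.437 1.083 -1.836
v -4.059 0.171 -2.847
v -4.203 0.57 -1.639
v -3.509 -0.02 -2.718
v -3.652 0.38 -1.51
f 1 12 6
f 1 6 2
f 1 2 8
f 1 8 11
f 1 11 12
f 2 6 10
f 6 12 5
f 12 11 3
f 11 8 7
f 8 2 9
f 4 10 5
f 4 5 3
f 4 3 7
f 4 7 9
f 4 9 10
f 5 10 6
f 3 5 12
f 7 3 11
f 9 7 8
f 10 9 2
f 14 13 16
f 14 16 15
f 16 13 17
f 16 17 15
f 17 13 18
f 17 18 15
f 18 13 19
f 18 19 15
f 19 13 20
f 19 20 15
f 20 13 21
f 20 21 15
f 21 13 22
f 21 22 15
f 22 13 23
f 22 23 15
f 23 13 24
f 23 24 15
f 24 13 25
f 24 25 15
f 25 13 26
f 25 26 15
f 26 13 27
f 26 27 15
f 27 13 28
f 27 28 15
f 28 13 29
f 28 29 15
f 29 13 30
f 29 30 15
f 30 13 14
f 30 14 15
f 32 34 31
f 35 32 31
f 31 34 33
f 33 35 31
f 32 38 34
f 36 32 35
f 36 38 32
f 34 38 33
f 37 35 33
f 33 38 37
f 37 36 35
f 38 36 37
f 40 39 43
f 40 43 41
f 41 43 44
f 41 44 42
f 43 39 45
f 43 45 44
f 44 45 46
f 44 46 42
f 45 39 47
f 45 47 46
f 46 47 48
f 46 48 42
f 47 39 49
f 47 49 48
f 48 49 50
f 48 50 42
f 49 39 51
f 49 51 50
f 50 51 52
f 50 52 42
f 51 39 53
f 51 53 52
f 52 53 54
f 52 54 42
f 53 39 55
f 53 55 54
f 54 55 56
f 54 56 42
f 55 39 40
f 55 40 56
f 56 40 41
f 56 41 42



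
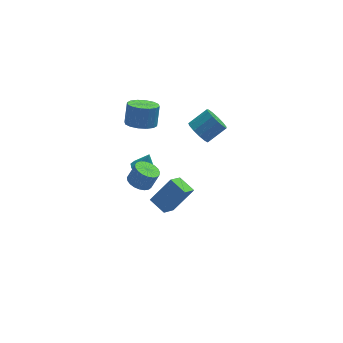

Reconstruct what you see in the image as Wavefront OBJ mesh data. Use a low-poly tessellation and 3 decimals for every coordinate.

v -1.837 0.647 -4.243
v -0.482 1.054 -2.787
v -2.562 1.621 -3.841
v -1.208 2.029 -2.384
v -1.112 1.571 -5.176
v 0.242 1.979 -3.719
v -1.838 2.546 -4.773
v -0.483 2.953 -3.317
v -3.526 -0.92 1.106
v -2.805 -1.001 0.769
v -2.293 -0.88 1.836
v -3.014 -0.8 2.174
v -2.852 -0.672 0.755
v -2.34 -0.551 1.822
v -3.016 -0.386 0.801
v -2.503 -0.265 1.868
v -3.267 -0.192 0.9
v -2.755 -0.071 1.967
v -3.564 -0.124 1.035
v -3.051 -0.004 2.102
v -3.854 -0.194 1.182
v -3.341 -0.074 2.249
v -4.087 -0.39 1.316
v -3.575 -0.269 2.383
v -4.224 -0.677 1.414
v -3.711 -0.556 2.481
v -4.239 -1.006 1.459
v -3.727 -0.886 2.526
v -4.132 -1.321 1.442
v -3.619 -1.2 2.51
v -3.92 -1.566 1.368
v -3.407 -1.445 2.435
v -3.639 -1.699 1.249
v -3.127 -1.579 2.316
v -3.339 -1.698 1.105
v -2.827 -1.578 2.172
v -3.072 -1.563 0.961
v -2.559 -1.442 2.028
v -2.883 -1.316 0.842
v -2.371 -1.195 1.909
v -2.769 3.114 -2.045
v -2.054 2.805 -2.267
v -2.331 3.286 -0.875
v -2.04 3.299 -2.345
v -2.303 3.723 -2.308
v -2.745 3.914 -2.171
v -3.196 3.8 -1.985
v -3.484 3.424 -1.822
v -3.498 2.93 -1.744
v -3.234 2.506 -1.781
v -2.793 2.315 -1.918
v -2.342 2.429 -2.104
v -2.929 2.534 3.195
v -2.224 3.085 2.77
v -1.966 3.736 4.04
v -2.671 3.186 4.465
v -2.655 3.357 2.718
v -2.397 4.008 3.987
v -3.159 3.409 2.793
v -2.901 4.06 4.063
v -3.602 3.227 2.977
v -3.344 3.878 4.246
v -3.864 2.859 3.218
v -3.606 3.51 4.488
v -3.876 2.404 3.454
v -3.618 3.055 4.724
v -3.634 1.984 3.62
v -3.376 2.635 4.89
v -3.203 1.712 3.673
v -2.945 2.363 4.942
v -2.699 1.66 3.597
v -2.441 2.311 4.867
v -2.256 1.842 3.414
v -1.998 2.493 4.683
v -1.994 2.21 3.172
v -1.736 2.861 4.442
v -1.982 2.665 2.936
v -1.724 3.316 4.206
v 0.491 2.093 2.195
v 1.032 1.81 1.548
v 2.23 2.205 2.377
v 1.689 2.487 3.025
v 0.938 2.294 1.453
v 2.137 2.688 2.282
v 0.703 2.714 1.594
v 1.901 3.108 2.423
v 0.4 2.936 1.926
v 1.598 3.33 2.755
v 0.126 2.891 2.343
v 1.324 3.285 3.173
v -0.032 2.592 2.714
v 1.166 2.987 3.543
v -0.025 2.135 2.92
v 1.174 2.53 3.749
v 0.147 1.665 2.896
v 1.345 2.059 3.725
v 0.428 1.33 2.649
v 1.626 1.724 3.479
v 0.728 1.237 2.259
v 1.927 1.632 3.088
v 0.954 1.417 1.848
v 2.152 1.811 2.677
f 2 4 1
f 5 2 1
f 1 4 3
f 3 5 1
f 2 8 4
f 6 2 5
f 6 8 2
f 4 8 3
f 7 5 3
f 3 8 7
f 7 6 5
f 8 6 7
f 10 9 13
f 10 13 11
f 11 13 14
f 11 14 12
f 13 9 15
f 13 15 14
f 14 15 16
f 14 16 12
f 15 9 17
f 15 17 16
f 16 17 18
f 16 18 12
f 17 9 19
f 17 19 18
f 18 19 20
f 18 20 12
f 19 9 21
f 19 21 20
f 20 21 22
f 20 22 12
f 21 9 23
f 21 23 22
f 22 23 24
f 22 24 12
f 23 9 25
f 23 25 24
f 24 25 26
f 24 26 12
f 25 9 27
f 25 27 26
f 26 27 28
f 26 28 12
f 27 9 29
f 27 29 28
f 28 29 30
f 28 30 12
f 29 9 31
f 29 31 30
f 30 31 32
f 30 32 12
f 31 9 33
f 31 33 32
f 32 33 34
f 32 34 12
f 33 9 35
f 33 35 34
f 34 35 36
f 34 36 12
f 35 9 37
f 35 37 36
f 36 37 38
f 36 38 12
f 37 9 39
f 37 39 38
f 38 39 40
f 38 40 12
f 39 9 10
f 39 10 40
f 40 10 11
f 40 11 12
f 42 41 44
f 42 44 43
f 44 41 45
f 44 45 43
f 45 41 46
f 45 46 43
f 46 41 47
f 46 47 43
f 47 41 48
f 47 48 43
f 48 41 49
f 48 49 43
f 49 41 50
f 49 50 43
f 50 41 51
f 50 51 43
f 51 41 52
f 51 52 43
f 52 41 42
f 52 42 43
f 54 53 57
f 54 57 55
f 55 57 58
f 55 58 56
f 57 53 59
f 57 59 58
f 58 59 60
f 58 60 56
f 59 53 61
f 59 61 60
f 60 61 62
f 60 62 56
f 61 53 63
f 61 63 62
f 62 63 64
f 62 64 56
f 63 53 65
f 63 65 64
f 64 65 66
f 64 66 56
f 65 53 67
f 65 67 66
f 66 67 68
f 66 68 56
f 67 53 69
f 67 69 68
f 68 69 70
f 68 70 56
f 69 53 71
f 69 71 70
f 70 71 72
f 70 72 56
f 71 53 73
f 71 73 72
f 72 73 74
f 72 74 56
f 73 53 75
f 73 75 74
f 74 75 76
f 74 76 56
f 75 53 77
f 75 77 76
f 76 77 78
f 76 78 56
f 77 53 54
f 77 54 78
f 78 54 55
f 78 55 56
f 80 79 83
f 80 83 81
f 81 83 84
f 81 84 82
f 83 79 85
f 83 85 84
f 84 85 86
f 84 86 82
f 85 79 87
f 85 87 86
f 86 87 88
f 86 88 82
f 87 79 89
f 87 89 88
f 88 89 90
f 88 90 82
f 89 79 91
f 89 91 90
f 90 91 92
f 90 92 82
f 91 79 93
f 91 93 92
f 92 93 94
f 92 94 82
f 93 79 95
f 93 95 94
f 94 95 96
f 94 96 82
f 95 79 97
f 95 97 96
f 96 97 98
f 96 98 82
f 97 79 99
f 97 99 98
f 98 99 100
f 98 100 82
f 99 79 101
f 99 101 100
f 100 101 102
f 100 102 82
f 101 79 80
f 101 80 102
f 102 80 81
f 102 81 82



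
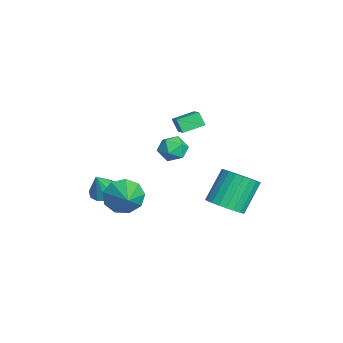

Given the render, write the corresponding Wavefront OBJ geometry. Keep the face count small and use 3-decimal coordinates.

v -2.901 -2.638 -1.965
v -2.3 -3.035 -2.288
v -2.479 -3.062 -0.655
v -2.146 -2.582 -2.19
v -2.281 -2.15 -2.007
v -2.653 -1.905 -1.808
v -3.12 -1.939 -1.668
v -3.503 -2.24 -1.642
v -3.656 -2.694 -1.739
v -3.521 -3.125 -1.923
v -3.15 -3.371 -2.122
v -2.683 -3.337 -2.262
v -0.615 0.776 1.63
v 0.082 0.841 2.038
v -1.102 0.019 2.582
v -0.405 0.084 2.99
v -0.889 0.728 2.91
v -0.589 1.196 2.322
v -0.431 -0.336 2.298
v -0.131 0.132 1.71
v 0.195 0.154 2.451
v -0.088 0.811 2.829
v -0.932 0.049 1.791
v -1.215 0.706 2.169
v 0.752 2.732 -1.094
v 1.324 3.535 -1.256
v 0.501 4.432 0.293
v -0.072 3.628 0.454
v 1.01 3.621 -1.472
v 0.187 4.518 0.077
v 0.657 3.571 -1.63
v -0.166 4.467 -0.081
v 0.319 3.393 -1.707
v -0.504 4.29 -0.158
v 0.046 3.114 -1.691
v -0.777 4.011 -0.142
v -0.119 2.778 -1.584
v -0.942 3.674 -0.035
v -0.152 2.434 -1.402
v -0.975 3.331 0.147
v -0.047 2.135 -1.174
v -0.87 3.032 0.375
v 0.179 1.928 -0.933
v -0.644 2.825 0.616
v 0.493 1.842 -0.717
v -0.33 2.739 0.832
v 0.846 1.893 -0.559
v 0.023 2.789 0.99
v 1.184 2.07 -0.482
v 0.361 2.967 1.067
v 1.457 2.349 -0.498
v 0.634 3.246 1.051
v 1.622 2.686 -0.605
v 0.799 3.582 0.944
v 1.655 3.029 -0.787
v 0.832 3.926 0.762
v 1.55 3.328 -1.015
v 0.727 4.225 0.534
v -1.371 0.791 2.928
v -1.715 0.528 3.612
v -1.627 1.875 3.216
v -1.971 1.611 3.901
v -0.309 0.889 3.499
v -0.653 0.625 4.184
v -0.565 1.972 3.788
v -0.909 1.709 4.472
v 1.334 -2.073 0.42
v 1.726 -2.536 -0.374
v 2.826 -2.007 1.12
v 1.74 -1.859 -0.468
v 1.564 -1.281 -0.146
v 1.28 -1.074 0.441
v 1.021 -1.334 1.018
v 0.908 -1.94 1.315
v 0.994 -2.608 1.194
v 1.239 -3.025 0.71
v 1.528 -2.997 0.091
f 2 1 4
f 2 4 3
f 4 1 5
f 4 5 3
f 5 1 6
f 5 6 3
f 6 1 7
f 6 7 3
f 7 1 8
f 7 8 3
f 8 1 9
f 8 9 3
f 9 1 10
f 9 10 3
f 10 1 11
f 10 11 3
f 11 1 12
f 11 12 3
f 12 1 2
f 12 2 3
f 13 24 18
f 13 18 14
f 13 14 20
f 13 20 23
f 13 23 24
f 14 18 22
f 18 24 17
f 24 23 15
f 23 20 19
f 20 14 21
f 16 22 17
f 16 17 15
f 16 15 19
f 16 19 21
f 16 21 22
f 17 22 18
f 15 17 24
f 19 15 23
f 21 19 20
f 22 21 14
f 26 25 29
f 26 29 27
f 27 29 30
f 27 30 28
f 29 25 31
f 29 31 30
f 30 31 32
f 30 32 28
f 31 25 33
f 31 33 32
f 32 33 34
f 32 34 28
f 33 25 35
f 33 35 34
f 34 35 36
f 34 36 28
f 35 25 37
f 35 37 36
f 36 37 38
f 36 38 28
f 37 25 39
f 37 39 38
f 38 39 40
f 38 40 28
f 39 25 41
f 39 41 40
f 40 41 42
f 40 42 28
f 41 25 43
f 41 43 42
f 42 43 44
f 42 44 28
f 43 25 45
f 43 45 44
f 44 45 46
f 44 46 28
f 45 25 47
f 45 47 46
f 46 47 48
f 46 48 28
f 47 25 49
f 47 49 48
f 48 49 50
f 48 50 28
f 49 25 51
f 49 51 50
f 50 51 52
f 50 52 28
f 51 25 53
f 51 53 52
f 52 53 54
f 52 54 28
f 53 25 55
f 53 55 54
f 54 55 56
f 54 56 28
f 55 25 57
f 55 57 56
f 56 57 58
f 56 58 28
f 57 25 26
f 57 26 58
f 58 26 27
f 58 27 28
f 60 62 59
f 63 60 59
f 59 62 61
f 61 63 59
f 60 66 62
f 64 60 63
f 64 66 60
f 62 66 61
f 65 63 61
f 61 66 65
f 65 64 63
f 66 64 65
f 68 67 70
f 68 70 69
f 70 67 71
f 70 71 69
f 71 67 72
f 71 72 69
f 72 67 73
f 72 73 69
f 73 67 74
f 73 74 69
f 74 67 75
f 74 75 69
f 75 67 76
f 75 76 69
f 76 67 77
f 76 77 69
f 77 67 68
f 77 68 69



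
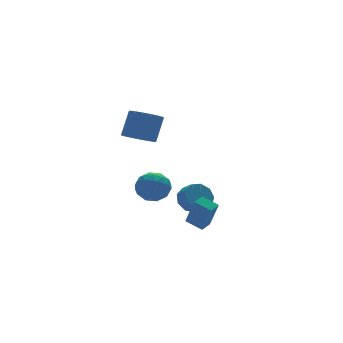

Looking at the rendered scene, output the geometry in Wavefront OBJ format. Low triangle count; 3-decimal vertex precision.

v 0.67 2.064 -4.02
v 1.083 2.705 -3.255
v 1.262 1.898 -2.675
v 0.85 1.256 -3.44
v 0.357 2.62 -3.149
v 0.536 1.813 -2.569
v -0.223 2.274 -3.45
v -0.043 1.467 -2.87
v -0.384 1.831 -4.018
v -0.205 1.023 -3.438
v -0.052 1.496 -4.587
v 0.127 0.688 -4.007
v 0.618 1.427 -4.89
v 0.797 0.619 -4.311
v 1.312 1.656 -4.787
v 1.492 0.848 -4.207
v 1.707 2.075 -4.324
v 1.886 1.268 -3.744
v 1.616 2.49 -3.719
v 1.795 1.683 -3.139
v -1.072 -2.726 -4.346
v -0.934 -3.582 -2.422
v -1.702 -1.768 -3.875
v -1.564 -2.623 -1.951
v -0.316 -2.297 -4.209
v -0.178 -3.152 -2.285
v -0.946 -1.338 -3.738
v -0.808 -2.194 -1.814
v -4.221 -0.545 3.06
v -3.439 0.009 2.562
v -2.677 0.479 4.283
v -3.459 -0.075 4.78
v -3.813 0.358 2.632
v -3.051 0.829 4.353
v -4.28 0.501 2.8
v -3.518 0.972 4.521
v -4.734 0.404 3.027
v -3.972 0.875 4.748
v -5.071 0.09 3.262
v -4.309 0.561 4.983
v -5.212 -0.37 3.451
v -4.45 0.101 5.171
v -5.127 -0.87 3.549
v -4.365 -0.4 5.27
v -4.834 -1.296 3.536
v -4.072 -0.825 5.257
v -4.401 -1.55 3.414
v -3.639 -1.079 5.135
v -3.926 -1.573 3.21
v -3.164 -1.103 4.931
v -3.519 -1.361 2.972
v -2.757 -0.891 4.693
v -3.273 -0.963 2.754
v -2.511 -0.492 4.475
v -3.244 -0.468 2.606
v -2.482 0.002 4.327
v -3.825 0.801 -1.77
v -3.076 1.135 -2.658
v -2.304 0.125 -0.742
v -1.555 0.459 -1.63
v -2.114 1.298 -0.962
v -3.054 1.716 -1.598
v -2.326 -0.456 -1.802
v -3.266 -0.038 -2.438
v -2.149 0.359 -2.678
v -2.018 1.443 -2.159
v -3.362 -0.183 -1.241
v -3.231 0.901 -0.722
v -3.584 1.027 -2.304
v -1.796 0.233 -1.096
v -2.125 0.726 -0.703
v -1.684 0.922 -1.225
v -3.571 1.369 -1.681
v -3.131 1.565 -2.203
v -2.565 1.661 -1.206
v -2.249 -0.305 -1.197
v -1.809 -0.109 -1.719
v -3.696 0.338 -2.175
v -3.255 0.534 -2.697
v -2.815 -0.401 -2.194
v -2.599 0.767 -2.838
v -1.705 0.37 -2.234
v -2.158 -0.168 -2.335
v -2.711 0.078 -2.708
v -2.522 1.405 -2.533
v -1.628 1.007 -1.929
v -1.957 1.501 -1.536
v -2.509 1.746 -1.91
v -1.977 0.948 -2.545
v -3.752 0.253 -1.471
v -2.858 -0.145 -0.867
v -2.871 -0.486 -1.49
v -3.423 -0.241 -1.864
v -3.675 0.89 -1.166
v -2.781 0.493 -0.562
v -2.669 1.182 -0.692
v -3.222 1.428 -1.065
v -3.403 0.312 -0.855
f 2 1 5
f 2 5 3
f 3 5 6
f 3 6 4
f 5 1 7
f 5 7 6
f 6 7 8
f 6 8 4
f 7 1 9
f 7 9 8
f 8 9 10
f 8 10 4
f 9 1 11
f 9 11 10
f 10 11 12
f 10 12 4
f 11 1 13
f 11 13 12
f 12 13 14
f 12 14 4
f 13 1 15
f 13 15 14
f 14 15 16
f 14 16 4
f 15 1 17
f 15 17 16
f 16 17 18
f 16 18 4
f 17 1 19
f 17 19 18
f 18 19 20
f 18 20 4
f 19 1 2
f 19 2 20
f 20 2 3
f 20 3 4
f 22 24 21
f 25 22 21
f 21 24 23
f 23 25 21
f 22 28 24
f 26 22 25
f 26 28 22
f 24 28 23
f 27 25 23
f 23 28 27
f 27 26 25
f 28 26 27
f 30 29 33
f 30 33 31
f 31 33 34
f 31 34 32
f 33 29 35
f 33 35 34
f 34 35 36
f 34 36 32
f 35 29 37
f 35 37 36
f 36 37 38
f 36 38 32
f 37 29 39
f 37 39 38
f 38 39 40
f 38 40 32
f 39 29 41
f 39 41 40
f 40 41 42
f 40 42 32
f 41 29 43
f 41 43 42
f 42 43 44
f 42 44 32
f 43 29 45
f 43 45 44
f 44 45 46
f 44 46 32
f 45 29 47
f 45 47 46
f 46 47 48
f 46 48 32
f 47 29 49
f 47 49 48
f 48 49 50
f 48 50 32
f 49 29 51
f 49 51 50
f 50 51 52
f 50 52 32
f 51 29 53
f 51 53 52
f 52 53 54
f 52 54 32
f 53 29 55
f 53 55 54
f 54 55 56
f 54 56 32
f 55 29 30
f 55 30 56
f 56 30 31
f 56 31 32
f 57 94 73
f 94 68 97
f 73 97 62
f 94 97 73
f 57 73 69
f 73 62 74
f 69 74 58
f 73 74 69
f 57 69 78
f 69 58 79
f 78 79 64
f 69 79 78
f 57 78 90
f 78 64 93
f 90 93 67
f 78 93 90
f 57 90 94
f 90 67 98
f 94 98 68
f 90 98 94
f 58 74 85
f 74 62 88
f 85 88 66
f 74 88 85
f 62 97 75
f 97 68 96
f 75 96 61
f 97 96 75
f 68 98 95
f 98 67 91
f 95 91 59
f 98 91 95
f 67 93 92
f 93 64 80
f 92 80 63
f 93 80 92
f 64 79 84
f 79 58 81
f 84 81 65
f 79 81 84
f 60 86 72
f 86 66 87
f 72 87 61
f 86 87 72
f 60 72 70
f 72 61 71
f 70 71 59
f 72 71 70
f 60 70 77
f 70 59 76
f 77 76 63
f 70 76 77
f 60 77 82
f 77 63 83
f 82 83 65
f 77 83 82
f 60 82 86
f 82 65 89
f 86 89 66
f 82 89 86
f 61 87 75
f 87 66 88
f 75 88 62
f 87 88 75
f 59 71 95
f 71 61 96
f 95 96 68
f 71 96 95
f 63 76 92
f 76 59 91
f 92 91 67
f 76 91 92
f 65 83 84
f 83 63 80
f 84 80 64
f 83 80 84
f 66 89 85
f 89 65 81
f 85 81 58
f 89 81 85



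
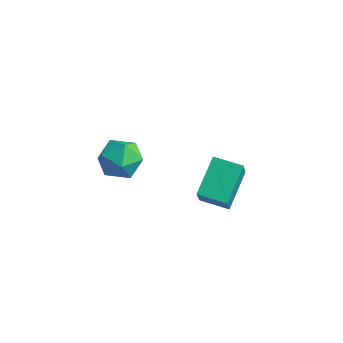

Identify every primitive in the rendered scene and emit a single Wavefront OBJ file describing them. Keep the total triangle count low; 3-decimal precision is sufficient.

v 2.599 -2.004 -0.043
v 2.048 -0.377 1.148
v 3.873 -1.415 -0.259
v 3.322 0.212 0.932
v 3.298 -2.932 1.548
v 2.747 -1.305 2.739
v 4.572 -2.343 1.332
v 4.021 -0.716 2.523
v -2.019 -1.392 0.666
v -0.975 -1.957 0.497
v -2.965 -2.923 -0.057
v -1.921 -3.488 -0.226
v -2.324 -3.295 0.886
v -1.74 -2.348 1.333
v -2.2 -2.532 -0.893
v -1.616 -1.585 -0.446
v -1.087 -2.661 -0.467
v -1.164 -3.133 0.632
v -2.776 -1.747 -0.192
v -2.853 -2.219 0.907
f 2 4 1
f 5 2 1
f 1 4 3
f 3 5 1
f 2 8 4
f 6 2 5
f 6 8 2
f 4 8 3
f 7 5 3
f 3 8 7
f 7 6 5
f 8 6 7
f 9 20 14
f 9 14 10
f 9 10 16
f 9 16 19
f 9 19 20
f 10 14 18
f 14 20 13
f 20 19 11
f 19 16 15
f 16 10 17
f 12 18 13
f 12 13 11
f 12 11 15
f 12 15 17
f 12 17 18
f 13 18 14
f 11 13 20
f 15 11 19
f 17 15 16
f 18 17 10



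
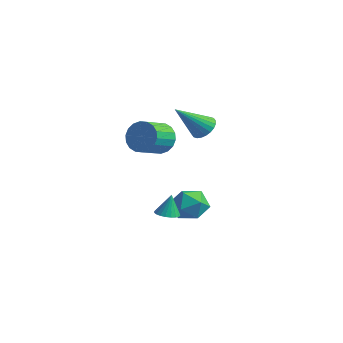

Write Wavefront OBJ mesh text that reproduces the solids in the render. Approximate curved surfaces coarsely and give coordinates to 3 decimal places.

v 0.909 -1.6 1.763
v 1.305 -1.867 0.964
v 1.507 -3.167 1.499
v 1.111 -2.9 2.297
v 1.626 -1.726 1.184
v 1.828 -3.026 1.719
v 1.805 -1.561 1.518
v 2.008 -2.861 2.053
v 1.807 -1.403 1.901
v 2.01 -2.703 2.436
v 1.631 -1.285 2.256
v 1.833 -2.584 2.791
v 1.312 -1.228 2.514
v 1.514 -2.528 3.048
v 0.913 -1.246 2.623
v 1.115 -2.546 3.157
v 0.513 -1.333 2.561
v 0.715 -2.633 3.096
v 0.192 -1.474 2.341
v 0.394 -2.774 2.876
v 0.012 -1.639 2.007
v 0.215 -2.939 2.542
v 0.01 -1.797 1.624
v 0.213 -3.097 2.159
v 0.187 -1.916 1.269
v 0.389 -3.215 1.804
v 0.506 -1.972 1.012
v 0.708 -3.272 1.546
v 0.905 -1.954 0.903
v 1.107 -3.254 1.437
v -0.898 2.777 0.658
v -0.469 3.176 1.173
v -1.322 1.263 2.182
v -0.745 3.298 1.218
v -1.043 3.341 1.177
v -1.32 3.297 1.057
v -1.532 3.175 0.877
v -1.648 2.992 0.663
v -1.649 2.776 0.448
v -1.536 2.561 0.265
v -1.326 2.378 0.142
v -1.051 2.256 0.098
v -0.752 2.213 0.139
v -0.476 2.257 0.258
v -0.264 2.379 0.439
v -0.148 2.562 0.653
v -0.147 2.778 0.868
v -0.259 2.993 1.05
v -0.579 2.173 -4.059
v -0.041 1.881 -3.179
v -0.319 0.599 -4.741
v 0.219 0.307 -3.861
v -0.839 0.476 -3.811
v -1 1.449 -3.39
v 0.64 1.031 -4.53
v 0.479 2.004 -4.109
v 0.712 1.175 -3.47
v -0.202 0.832 -3.026
v -0.158 1.648 -4.894
v -1.072 1.305 -4.45
v 1.389 -1.569 -3.081
v 1.812 -1.113 -3.188
v 1.411 -1.311 -1.899
v 1.585 -0.984 -3.212
v 1.325 -0.956 -3.213
v 1.075 -1.034 -3.192
v 0.88 -1.204 -3.151
v 0.773 -1.437 -3.099
v 0.773 -1.693 -3.043
v 0.879 -1.928 -2.994
v 1.074 -2.1 -2.96
v 1.323 -2.18 -2.947
v 1.583 -2.155 -2.957
v 1.81 -2.028 -2.989
v 1.964 -1.822 -3.036
v 2.019 -1.572 -3.092
v 1.965 -1.321 -3.145
f 2 1 5
f 2 5 3
f 3 5 6
f 3 6 4
f 5 1 7
f 5 7 6
f 6 7 8
f 6 8 4
f 7 1 9
f 7 9 8
f 8 9 10
f 8 10 4
f 9 1 11
f 9 11 10
f 10 11 12
f 10 12 4
f 11 1 13
f 11 13 12
f 12 13 14
f 12 14 4
f 13 1 15
f 13 15 14
f 14 15 16
f 14 16 4
f 15 1 17
f 15 17 16
f 16 17 18
f 16 18 4
f 17 1 19
f 17 19 18
f 18 19 20
f 18 20 4
f 19 1 21
f 19 21 20
f 20 21 22
f 20 22 4
f 21 1 23
f 21 23 22
f 22 23 24
f 22 24 4
f 23 1 25
f 23 25 24
f 24 25 26
f 24 26 4
f 25 1 27
f 25 27 26
f 26 27 28
f 26 28 4
f 27 1 29
f 27 29 28
f 28 29 30
f 28 30 4
f 29 1 2
f 29 2 30
f 30 2 3
f 30 3 4
f 32 31 34
f 32 34 33
f 34 31 35
f 34 35 33
f 35 31 36
f 35 36 33
f 36 31 37
f 36 37 33
f 37 31 38
f 37 38 33
f 38 31 39
f 38 39 33
f 39 31 40
f 39 40 33
f 40 31 41
f 40 41 33
f 41 31 42
f 41 42 33
f 42 31 43
f 42 43 33
f 43 31 44
f 43 44 33
f 44 31 45
f 44 45 33
f 45 31 46
f 45 46 33
f 46 31 47
f 46 47 33
f 47 31 48
f 47 48 33
f 48 31 32
f 48 32 33
f 49 60 54
f 49 54 50
f 49 50 56
f 49 56 59
f 49 59 60
f 50 54 58
f 54 60 53
f 60 59 51
f 59 56 55
f 56 50 57
f 52 58 53
f 52 53 51
f 52 51 55
f 52 55 57
f 52 57 58
f 53 58 54
f 51 53 60
f 55 51 59
f 57 55 56
f 58 57 50
f 62 61 64
f 62 64 63
f 64 61 65
f 64 65 63
f 65 61 66
f 65 66 63
f 66 61 67
f 66 67 63
f 67 61 68
f 67 68 63
f 68 61 69
f 68 69 63
f 69 61 70
f 69 70 63
f 70 61 71
f 70 71 63
f 71 61 72
f 71 72 63
f 72 61 73
f 72 73 63
f 73 61 74
f 73 74 63
f 74 61 75
f 74 75 63
f 75 61 76
f 75 76 63
f 76 61 77
f 76 77 63
f 77 61 62
f 77 62 63



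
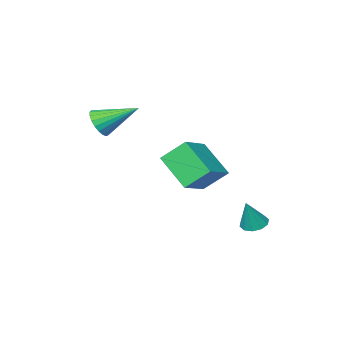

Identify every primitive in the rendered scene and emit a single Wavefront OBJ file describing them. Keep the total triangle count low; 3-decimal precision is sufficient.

v -1.488 0.257 -4.056
v -1.078 0.698 -4.273
v -0.932 0.403 -2.704
v -1.408 0.884 -4.157
v -1.768 0.83 -4.003
v -2.022 0.557 -3.869
v -2.071 0.17 -3.807
v -1.898 -0.184 -3.84
v -1.569 -0.37 -3.955
v -1.208 -0.316 -4.109
v -0.955 -0.044 -4.243
v -0.905 0.344 -4.306
v 3.857 -3.34 1.732
v 4.434 -2.993 2.083
v 2.623 -2.24 2.668
v 4.397 -2.814 1.825
v 4.267 -2.727 1.551
v 4.066 -2.745 1.308
v 3.828 -2.867 1.138
v 3.596 -3.07 1.071
v 3.409 -3.32 1.118
v 3.299 -3.574 1.271
v 3.285 -3.787 1.504
v 3.371 -3.923 1.776
v 3.54 -3.958 2.041
v 3.764 -3.887 2.252
v 4.004 -3.721 2.373
v 4.219 -3.489 2.383
v 4.371 -3.231 2.281
v -0.888 -2.617 -2.937
v -0.697 -4.174 -1.681
v -1.71 -1.906 -1.932
v -1.519 -3.464 -0.676
v 0.599 -1.876 -2.244
v 0.79 -3.434 -0.988
v -0.223 -1.166 -1.239
v -0.032 -2.723 0.017
f 2 1 4
f 2 4 3
f 4 1 5
f 4 5 3
f 5 1 6
f 5 6 3
f 6 1 7
f 6 7 3
f 7 1 8
f 7 8 3
f 8 1 9
f 8 9 3
f 9 1 10
f 9 10 3
f 10 1 11
f 10 11 3
f 11 1 12
f 11 12 3
f 12 1 2
f 12 2 3
f 14 13 16
f 14 16 15
f 16 13 17
f 16 17 15
f 17 13 18
f 17 18 15
f 18 13 19
f 18 19 15
f 19 13 20
f 19 20 15
f 20 13 21
f 20 21 15
f 21 13 22
f 21 22 15
f 22 13 23
f 22 23 15
f 23 13 24
f 23 24 15
f 24 13 25
f 24 25 15
f 25 13 26
f 25 26 15
f 26 13 27
f 26 27 15
f 27 13 28
f 27 28 15
f 28 13 29
f 28 29 15
f 29 13 14
f 29 14 15
f 31 33 30
f 34 31 30
f 30 33 32
f 32 34 30
f 31 37 33
f 35 31 34
f 35 37 31
f 33 37 32
f 36 34 32
f 32 37 36
f 36 35 34
f 37 35 36



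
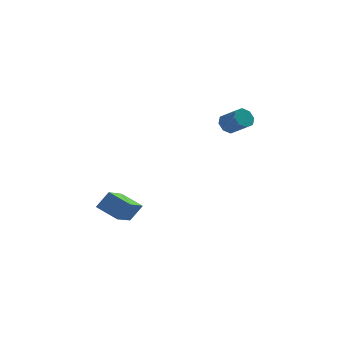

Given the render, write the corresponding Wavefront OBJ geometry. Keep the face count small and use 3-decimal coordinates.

v 1.6 3.387 0.718
v 1.893 3.79 0.899
v 2.433 3.136 1.483
v 2.14 2.733 1.302
v 1.564 3.722 1.127
v 2.104 3.068 1.711
v 1.256 3.458 1.115
v 1.797 2.804 1.699
v 1.15 3.152 0.871
v 1.69 2.498 1.455
v 1.307 2.984 0.537
v 1.847 2.33 1.121
v 1.636 3.052 0.309
v 2.176 2.398 0.893
v 1.943 3.316 0.321
v 2.484 2.662 0.905
v 2.05 3.622 0.565
v 2.59 2.968 1.149
v -2.734 1.299 -3.61
v -3.394 -0.114 -2.838
v -3.514 1.911 -3.156
v -4.174 0.498 -2.385
v -2.206 1.442 -2.895
v -2.866 0.029 -2.124
v -2.986 2.054 -2.442
v -3.646 0.641 -1.67
f 2 1 5
f 2 5 3
f 3 5 6
f 3 6 4
f 5 1 7
f 5 7 6
f 6 7 8
f 6 8 4
f 7 1 9
f 7 9 8
f 8 9 10
f 8 10 4
f 9 1 11
f 9 11 10
f 10 11 12
f 10 12 4
f 11 1 13
f 11 13 12
f 12 13 14
f 12 14 4
f 13 1 15
f 13 15 14
f 14 15 16
f 14 16 4
f 15 1 17
f 15 17 16
f 16 17 18
f 16 18 4
f 17 1 2
f 17 2 18
f 18 2 3
f 18 3 4
f 20 22 19
f 23 20 19
f 19 22 21
f 21 23 19
f 20 26 22
f 24 20 23
f 24 26 20
f 22 26 21
f 25 23 21
f 21 26 25
f 25 24 23
f 26 24 25



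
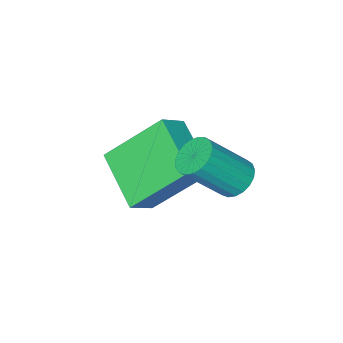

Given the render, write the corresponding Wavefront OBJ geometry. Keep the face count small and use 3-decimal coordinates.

v 0.92 0.281 -1.587
v 1.284 0.706 -1.74
v 2.244 0.283 -0.626
v 1.88 -0.141 -0.473
v 1.144 0.816 -1.577
v 2.104 0.394 -0.464
v 0.965 0.834 -1.416
v 1.926 0.411 -0.303
v 0.778 0.756 -1.285
v 1.739 0.333 -0.171
v 0.616 0.596 -1.206
v 1.577 0.173 -0.092
v 0.507 0.382 -1.192
v 1.467 -0.041 -0.079
v 0.468 0.15 -1.247
v 1.429 -0.273 -0.134
v 0.508 -0.059 -1.361
v 1.469 -0.482 -0.247
v 0.619 -0.209 -1.513
v 1.58 -0.632 -0.4
v 0.782 -0.275 -1.679
v 1.743 -0.697 -0.565
v 0.969 -0.244 -1.828
v 1.929 -0.666 -0.715
v 1.147 -0.122 -1.936
v 2.108 -0.545 -0.823
v 1.286 0.069 -1.983
v 2.247 -0.353 -0.87
v 1.362 0.297 -1.962
v 2.322 -0.125 -0.849
v 1.361 0.522 -1.876
v 2.321 0.1 -0.762
v 1.596 -3.213 -2.892
v 0.49 -2.273 -1.43
v 1.963 -1.653 -3.618
v 0.857 -0.712 -2.157
v 2.323 -3.148 -2.383
v 1.217 -2.207 -0.922
v 2.69 -1.587 -3.11
v 1.584 -0.647 -1.648
f 2 1 5
f 2 5 3
f 3 5 6
f 3 6 4
f 5 1 7
f 5 7 6
f 6 7 8
f 6 8 4
f 7 1 9
f 7 9 8
f 8 9 10
f 8 10 4
f 9 1 11
f 9 11 10
f 10 11 12
f 10 12 4
f 11 1 13
f 11 13 12
f 12 13 14
f 12 14 4
f 13 1 15
f 13 15 14
f 14 15 16
f 14 16 4
f 15 1 17
f 15 17 16
f 16 17 18
f 16 18 4
f 17 1 19
f 17 19 18
f 18 19 20
f 18 20 4
f 19 1 21
f 19 21 20
f 20 21 22
f 20 22 4
f 21 1 23
f 21 23 22
f 22 23 24
f 22 24 4
f 23 1 25
f 23 25 24
f 24 25 26
f 24 26 4
f 25 1 27
f 25 27 26
f 26 27 28
f 26 28 4
f 27 1 29
f 27 29 28
f 28 29 30
f 28 30 4
f 29 1 31
f 29 31 30
f 30 31 32
f 30 32 4
f 31 1 2
f 31 2 32
f 32 2 3
f 32 3 4
f 34 36 33
f 37 34 33
f 33 36 35
f 35 37 33
f 34 40 36
f 38 34 37
f 38 40 34
f 36 40 35
f 39 37 35
f 35 40 39
f 39 38 37
f 40 38 39



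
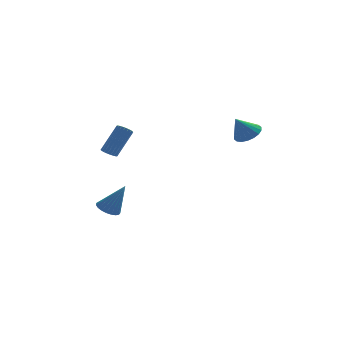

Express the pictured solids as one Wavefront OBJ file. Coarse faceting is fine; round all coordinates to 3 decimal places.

v -3.215 0.247 1.324
v -2.935 0.523 0.985
v -1.984 1.389 2.477
v -2.265 1.113 2.816
v -3.105 0.653 1.018
v -2.154 1.519 2.51
v -3.294 0.712 1.104
v -2.343 1.578 2.596
v -3.47 0.691 1.228
v -2.519 1.557 2.721
v -3.601 0.593 1.369
v -2.65 1.459 2.861
v -3.666 0.435 1.502
v -2.715 1.301 2.994
v -3.653 0.245 1.604
v -2.703 1.111 3.096
v -3.565 0.055 1.658
v -2.614 0.921 3.15
v -3.416 -0.102 1.654
v -2.465 0.764 3.146
v -3.232 -0.198 1.593
v -2.281 0.668 3.085
v -3.046 -0.217 1.485
v -2.095 0.649 2.977
v -2.888 -0.156 1.35
v -1.937 0.71 2.842
v -2.788 -0.026 1.21
v -1.837 0.84 2.702
v -2.761 0.152 1.09
v -1.81 1.018 2.582
v -2.813 0.346 1.01
v -1.862 1.212 2.502
v -3.121 4.067 -4.71
v -2.417 4.025 -5.089
v -2.119 3.853 -2.83
v -2.448 4.352 -5.036
v -2.595 4.63 -4.926
v -2.833 4.81 -4.779
v -3.12 4.862 -4.62
v -3.408 4.776 -4.476
v -3.646 4.568 -4.373
v -3.793 4.273 -4.328
v -3.824 3.942 -4.349
v -3.733 3.633 -4.433
v -3.537 3.399 -4.564
v -3.268 3.28 -4.72
v -2.974 3.298 -4.875
v -2.705 3.448 -5.001
v -2.508 3.705 -5.077
v 4.343 -1.392 3.22
v 5.089 -1.407 3.667
v 3.617 -1.668 4.42
v 4.983 -1.035 3.688
v 4.75 -0.734 3.617
v 4.437 -0.563 3.467
v 4.105 -0.556 3.268
v 3.82 -0.715 3.059
v 3.638 -1.008 2.882
v 3.597 -1.377 2.772
v 3.703 -1.749 2.751
v 3.935 -2.05 2.822
v 4.249 -2.22 2.972
v 4.581 -2.227 3.171
v 4.866 -2.068 3.38
v 5.047 -1.775 3.557
f 2 1 5
f 2 5 3
f 3 5 6
f 3 6 4
f 5 1 7
f 5 7 6
f 6 7 8
f 6 8 4
f 7 1 9
f 7 9 8
f 8 9 10
f 8 10 4
f 9 1 11
f 9 11 10
f 10 11 12
f 10 12 4
f 11 1 13
f 11 13 12
f 12 13 14
f 12 14 4
f 13 1 15
f 13 15 14
f 14 15 16
f 14 16 4
f 15 1 17
f 15 17 16
f 16 17 18
f 16 18 4
f 17 1 19
f 17 19 18
f 18 19 20
f 18 20 4
f 19 1 21
f 19 21 20
f 20 21 22
f 20 22 4
f 21 1 23
f 21 23 22
f 22 23 24
f 22 24 4
f 23 1 25
f 23 25 24
f 24 25 26
f 24 26 4
f 25 1 27
f 25 27 26
f 26 27 28
f 26 28 4
f 27 1 29
f 27 29 28
f 28 29 30
f 28 30 4
f 29 1 31
f 29 31 30
f 30 31 32
f 30 32 4
f 31 1 2
f 31 2 32
f 32 2 3
f 32 3 4
f 34 33 36
f 34 36 35
f 36 33 37
f 36 37 35
f 37 33 38
f 37 38 35
f 38 33 39
f 38 39 35
f 39 33 40
f 39 40 35
f 40 33 41
f 40 41 35
f 41 33 42
f 41 42 35
f 42 33 43
f 42 43 35
f 43 33 44
f 43 44 35
f 44 33 45
f 44 45 35
f 45 33 46
f 45 46 35
f 46 33 47
f 46 47 35
f 47 33 48
f 47 48 35
f 48 33 49
f 48 49 35
f 49 33 34
f 49 34 35
f 51 50 53
f 51 53 52
f 53 50 54
f 53 54 52
f 54 50 55
f 54 55 52
f 55 50 56
f 55 56 52
f 56 50 57
f 56 57 52
f 57 50 58
f 57 58 52
f 58 50 59
f 58 59 52
f 59 50 60
f 59 60 52
f 60 50 61
f 60 61 52
f 61 50 62
f 61 62 52
f 62 50 63
f 62 63 52
f 63 50 64
f 63 64 52
f 64 50 65
f 64 65 52
f 65 50 51
f 65 51 52

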